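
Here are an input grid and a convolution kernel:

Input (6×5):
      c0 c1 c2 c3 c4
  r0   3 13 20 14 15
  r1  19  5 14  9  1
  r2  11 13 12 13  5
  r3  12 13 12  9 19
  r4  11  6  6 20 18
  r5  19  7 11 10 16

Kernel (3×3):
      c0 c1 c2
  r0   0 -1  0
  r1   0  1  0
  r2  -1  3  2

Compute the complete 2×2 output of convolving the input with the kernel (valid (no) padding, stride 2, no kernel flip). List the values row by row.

Output[0,0]: The receptive field on the input at this output position is [3 13 20 / 19 5 14 / 11 13 12]. Elementwise product with the kernel and sum: 13·-1 + 5·1 + 11·-1 + 13·3 + 12·2.
Output[0,1]: The receptive field on the input at this output position is [20 14 15 / 14 9 1 / 12 13 5]. Elementwise product with the kernel and sum: 14·-1 + 9·1 + 12·-1 + 13·3 + 5·2.

44 32
19 86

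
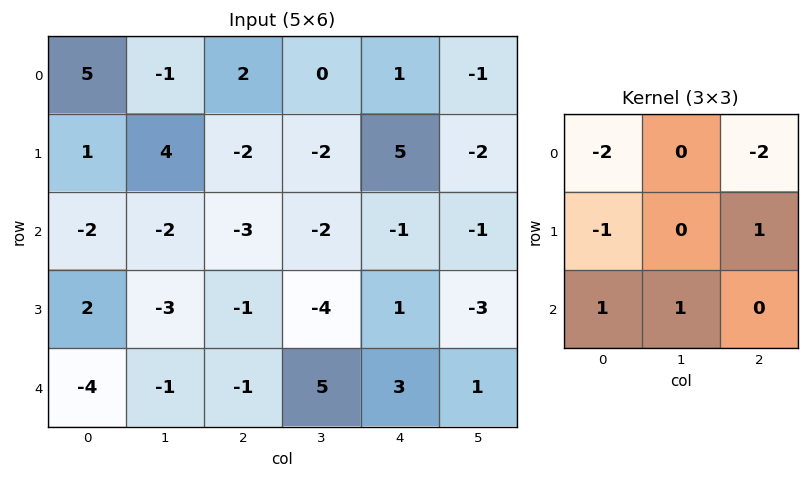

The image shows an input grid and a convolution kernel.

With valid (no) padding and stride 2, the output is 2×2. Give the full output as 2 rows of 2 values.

-21 -4
2 14

Output[0,0]: The receptive field on the input at this output position is [5 -1 2 / 1 4 -2 / -2 -2 -3]. Elementwise product with the kernel and sum: 5·-2 + 2·-2 + 1·-1 + -2·1 + -2·1 + -2·1.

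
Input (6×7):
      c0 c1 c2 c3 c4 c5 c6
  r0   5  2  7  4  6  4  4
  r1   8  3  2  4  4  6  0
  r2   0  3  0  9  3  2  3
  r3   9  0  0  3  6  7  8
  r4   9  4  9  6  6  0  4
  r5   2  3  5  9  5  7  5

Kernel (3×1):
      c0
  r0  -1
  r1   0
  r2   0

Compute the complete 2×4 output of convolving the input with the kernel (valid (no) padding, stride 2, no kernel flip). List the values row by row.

Output[0,0]: The receptive field on the input at this output position is [5 / 8 / 0]. Elementwise product with the kernel and sum: 5·-1.

-5 -7 -6 -4
0 0 -3 -3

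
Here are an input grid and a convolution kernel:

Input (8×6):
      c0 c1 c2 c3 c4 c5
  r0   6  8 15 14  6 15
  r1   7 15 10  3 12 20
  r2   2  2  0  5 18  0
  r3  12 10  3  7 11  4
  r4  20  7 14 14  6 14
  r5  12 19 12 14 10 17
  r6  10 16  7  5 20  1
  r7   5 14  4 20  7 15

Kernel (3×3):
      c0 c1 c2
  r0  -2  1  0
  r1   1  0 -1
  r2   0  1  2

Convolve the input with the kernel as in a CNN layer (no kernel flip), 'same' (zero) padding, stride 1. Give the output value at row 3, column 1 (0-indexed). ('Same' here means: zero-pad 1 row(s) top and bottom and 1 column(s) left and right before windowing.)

42

The receptive field on the zero-padded input at this output position is [2 2 0 / 12 10 3 / 20 7 14]. Elementwise product with the kernel and sum: 2·-2 + 2·1 + 12·1 + 3·-1 + 7·1 + 14·2.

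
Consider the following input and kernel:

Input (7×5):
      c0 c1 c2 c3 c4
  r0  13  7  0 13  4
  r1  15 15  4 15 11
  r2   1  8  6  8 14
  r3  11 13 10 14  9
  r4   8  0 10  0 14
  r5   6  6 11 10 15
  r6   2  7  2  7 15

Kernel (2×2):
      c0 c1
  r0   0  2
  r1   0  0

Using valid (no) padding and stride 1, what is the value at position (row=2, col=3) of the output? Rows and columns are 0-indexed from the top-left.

28

The receptive field on the input at this output position is [8 14 / 14 9]. Elementwise product with the kernel and sum: 14·2.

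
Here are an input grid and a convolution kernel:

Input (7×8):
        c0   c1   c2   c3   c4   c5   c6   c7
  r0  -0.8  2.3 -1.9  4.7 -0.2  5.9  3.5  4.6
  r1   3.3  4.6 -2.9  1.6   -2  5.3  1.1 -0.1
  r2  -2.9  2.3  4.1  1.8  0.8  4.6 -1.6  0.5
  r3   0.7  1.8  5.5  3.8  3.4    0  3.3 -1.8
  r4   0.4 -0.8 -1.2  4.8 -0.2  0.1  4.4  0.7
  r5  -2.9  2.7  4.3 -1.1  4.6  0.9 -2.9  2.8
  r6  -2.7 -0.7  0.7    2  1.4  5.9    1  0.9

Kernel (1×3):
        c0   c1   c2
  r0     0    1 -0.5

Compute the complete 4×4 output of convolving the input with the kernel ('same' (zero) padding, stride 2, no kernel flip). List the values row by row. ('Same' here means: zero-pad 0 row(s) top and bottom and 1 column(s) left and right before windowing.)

Output[0,0]: The receptive field on the zero-padded input at this output position is [0 -0.8 2.3]. Elementwise product with the kernel and sum: -0.8·1 + 2.3·-0.5.
Output[0,1]: The receptive field on the zero-padded input at this output position is [2.3 -1.9 4.7]. Elementwise product with the kernel and sum: -1.9·1 + 4.7·-0.5.

-1.95 -4.25 -3.15 1.2
-4.05 3.2 -1.5 -1.85
0.8 -3.6 -0.25 4.05
-2.35 -0.3 -1.55 0.55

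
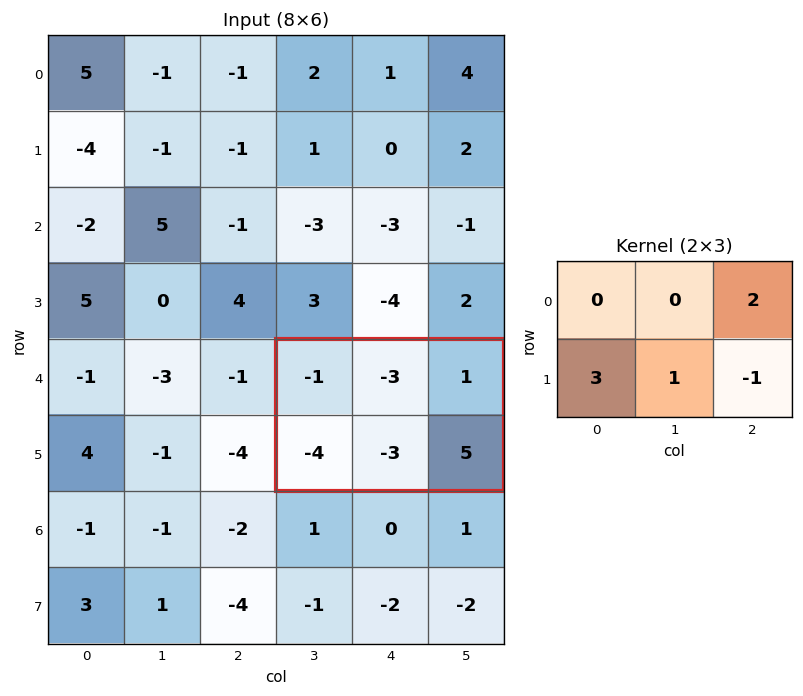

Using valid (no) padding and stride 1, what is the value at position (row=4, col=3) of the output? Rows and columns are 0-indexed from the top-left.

-18

The receptive field on the input at this output position is [-1 -3 1 / -4 -3 5]. Elementwise product with the kernel and sum: 1·2 + -4·3 + -3·1 + 5·-1.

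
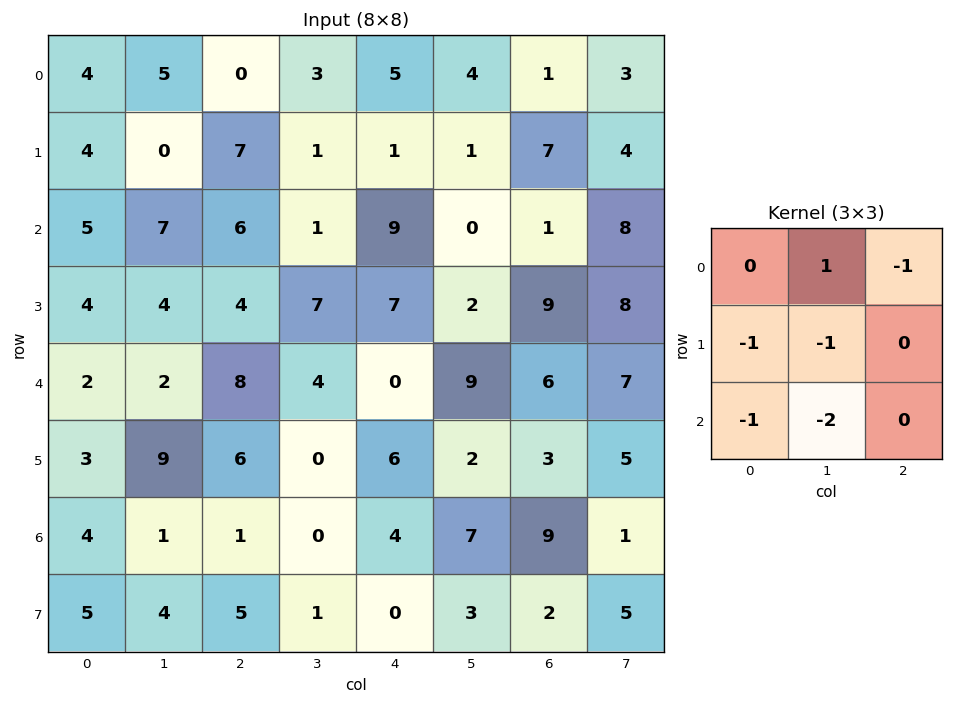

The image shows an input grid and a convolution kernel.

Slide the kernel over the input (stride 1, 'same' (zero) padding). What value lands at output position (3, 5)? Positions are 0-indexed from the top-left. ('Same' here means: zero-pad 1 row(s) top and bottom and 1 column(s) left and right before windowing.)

The receptive field on the zero-padded input at this output position is [9 0 1 / 7 2 9 / 0 9 6]. Elementwise product with the kernel and sum: 0·1 + 1·-1 + 7·-1 + 2·-1 + 0·-1 + 9·-2.

-28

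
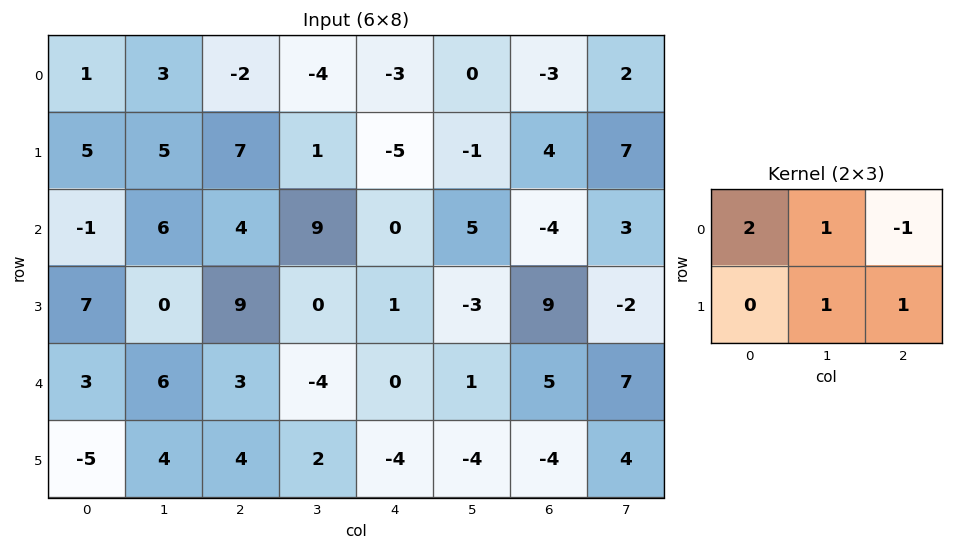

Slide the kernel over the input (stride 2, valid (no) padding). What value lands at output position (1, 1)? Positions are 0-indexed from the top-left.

The receptive field on the input at this output position is [4 9 0 / 9 0 1]. Elementwise product with the kernel and sum: 4·2 + 9·1 + 0·-1 + 0·1 + 1·1.

18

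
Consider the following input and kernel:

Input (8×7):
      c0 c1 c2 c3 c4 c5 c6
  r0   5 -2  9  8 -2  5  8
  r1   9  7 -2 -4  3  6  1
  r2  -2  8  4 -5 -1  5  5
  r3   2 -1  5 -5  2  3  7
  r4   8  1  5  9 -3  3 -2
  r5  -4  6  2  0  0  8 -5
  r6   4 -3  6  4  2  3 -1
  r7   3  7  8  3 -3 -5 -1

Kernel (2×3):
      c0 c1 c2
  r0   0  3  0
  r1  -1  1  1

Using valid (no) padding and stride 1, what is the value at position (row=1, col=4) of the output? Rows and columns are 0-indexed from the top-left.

The receptive field on the input at this output position is [3 6 1 / -1 5 5]. Elementwise product with the kernel and sum: 6·3 + -1·-1 + 5·1 + 5·1.

29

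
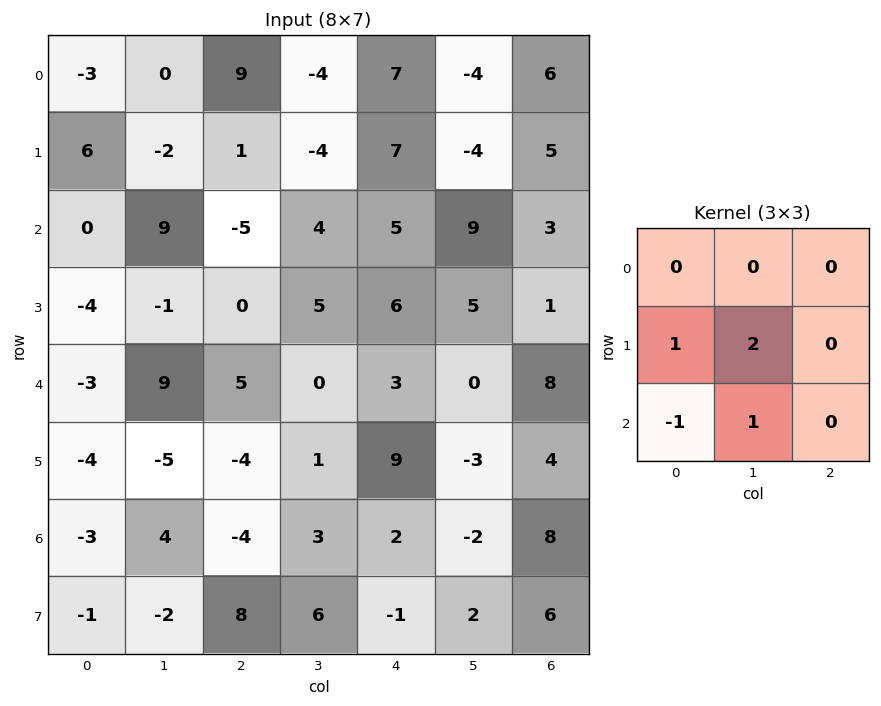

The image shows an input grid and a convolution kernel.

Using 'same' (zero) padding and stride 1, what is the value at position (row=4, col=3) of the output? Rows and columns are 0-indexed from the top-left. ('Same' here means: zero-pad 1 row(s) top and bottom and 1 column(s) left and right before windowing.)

10

The receptive field on the zero-padded input at this output position is [0 5 6 / 5 0 3 / -4 1 9]. Elementwise product with the kernel and sum: 5·1 + 0·2 + -4·-1 + 1·1.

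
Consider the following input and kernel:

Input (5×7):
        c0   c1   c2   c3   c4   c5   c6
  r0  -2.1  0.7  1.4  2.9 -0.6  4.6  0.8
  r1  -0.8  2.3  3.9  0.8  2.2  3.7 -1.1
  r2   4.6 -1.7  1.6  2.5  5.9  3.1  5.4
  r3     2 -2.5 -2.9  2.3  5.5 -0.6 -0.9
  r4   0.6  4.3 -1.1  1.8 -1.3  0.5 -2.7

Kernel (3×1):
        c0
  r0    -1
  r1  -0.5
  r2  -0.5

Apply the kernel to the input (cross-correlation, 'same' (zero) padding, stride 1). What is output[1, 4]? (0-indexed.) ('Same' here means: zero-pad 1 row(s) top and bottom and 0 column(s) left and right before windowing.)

-3.45

The receptive field on the zero-padded input at this output position is [-0.6 / 2.2 / 5.9]. Elementwise product with the kernel and sum: -0.6·-1 + 2.2·-0.5 + 5.9·-0.5.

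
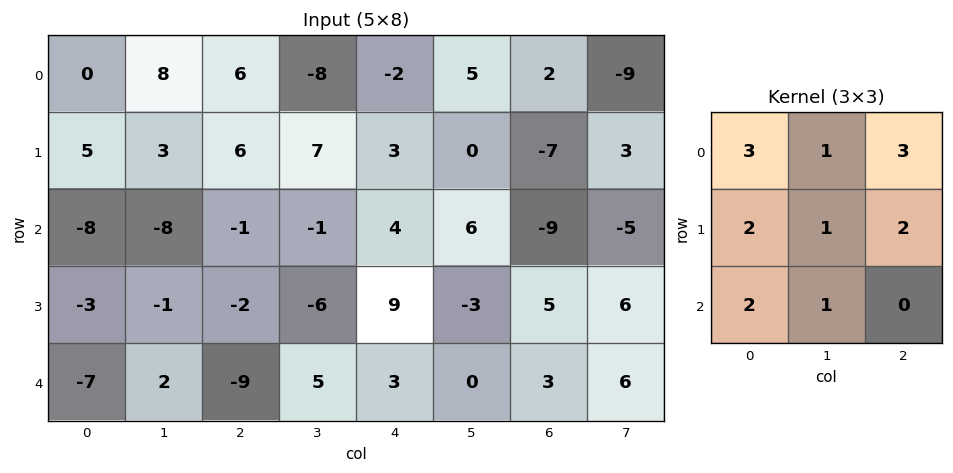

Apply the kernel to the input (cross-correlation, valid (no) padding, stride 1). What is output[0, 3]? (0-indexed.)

The receptive field on the input at this output position is [-8 -2 5 / 7 3 0 / -1 4 6]. Elementwise product with the kernel and sum: -8·3 + -2·1 + 5·3 + 7·2 + 3·1 + 0·2 + -1·2 + 4·1.

8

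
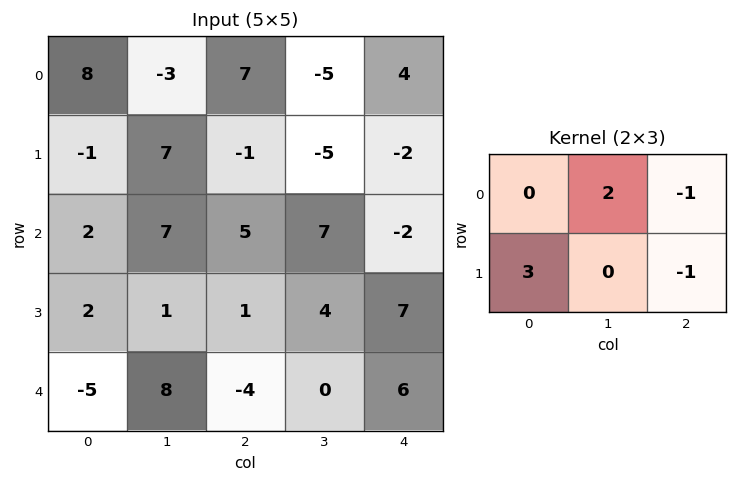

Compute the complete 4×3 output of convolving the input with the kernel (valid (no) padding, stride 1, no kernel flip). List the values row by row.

Output[0,0]: The receptive field on the input at this output position is [8 -3 7 / -1 7 -1]. Elementwise product with the kernel and sum: -3·2 + 7·-1 + -1·3 + -1·-1.

-15 45 -15
16 17 9
14 2 12
-10 22 -17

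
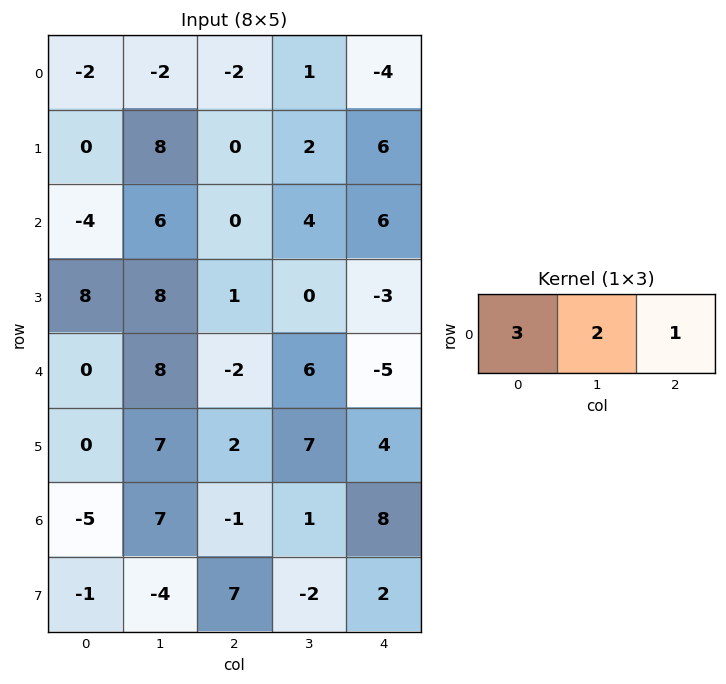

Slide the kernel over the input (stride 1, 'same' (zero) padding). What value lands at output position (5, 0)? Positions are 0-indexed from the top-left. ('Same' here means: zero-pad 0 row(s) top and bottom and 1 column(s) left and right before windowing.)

7

The receptive field on the zero-padded input at this output position is [0 0 7]. Elementwise product with the kernel and sum: 0·3 + 0·2 + 7·1.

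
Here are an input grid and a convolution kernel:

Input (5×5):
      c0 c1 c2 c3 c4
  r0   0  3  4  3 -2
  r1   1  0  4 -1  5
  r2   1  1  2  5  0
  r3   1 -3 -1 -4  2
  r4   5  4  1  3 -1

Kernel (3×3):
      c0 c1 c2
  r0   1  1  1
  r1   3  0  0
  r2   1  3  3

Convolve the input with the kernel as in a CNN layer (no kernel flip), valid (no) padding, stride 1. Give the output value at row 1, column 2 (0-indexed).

7

The receptive field on the input at this output position is [4 -1 5 / 2 5 0 / -1 -4 2]. Elementwise product with the kernel and sum: 4·1 + -1·1 + 5·1 + 2·3 + -1·1 + -4·3 + 2·3.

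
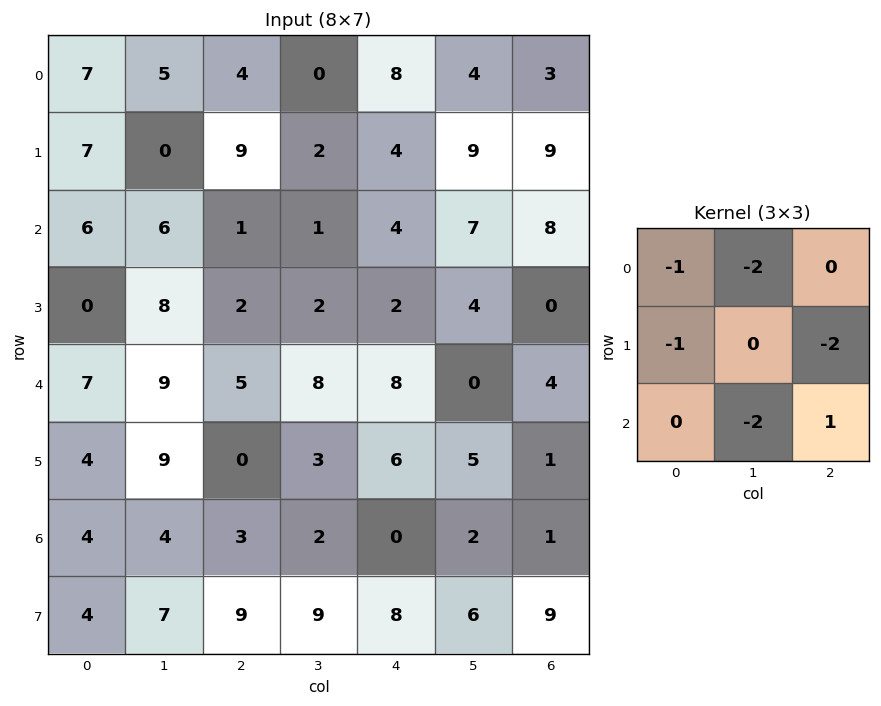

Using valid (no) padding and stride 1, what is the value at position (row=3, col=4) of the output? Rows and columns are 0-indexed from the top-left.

The receptive field on the input at this output position is [2 4 0 / 8 0 4 / 6 5 1]. Elementwise product with the kernel and sum: 2·-1 + 4·-2 + 8·-1 + 4·-2 + 5·-2 + 1·1.

-35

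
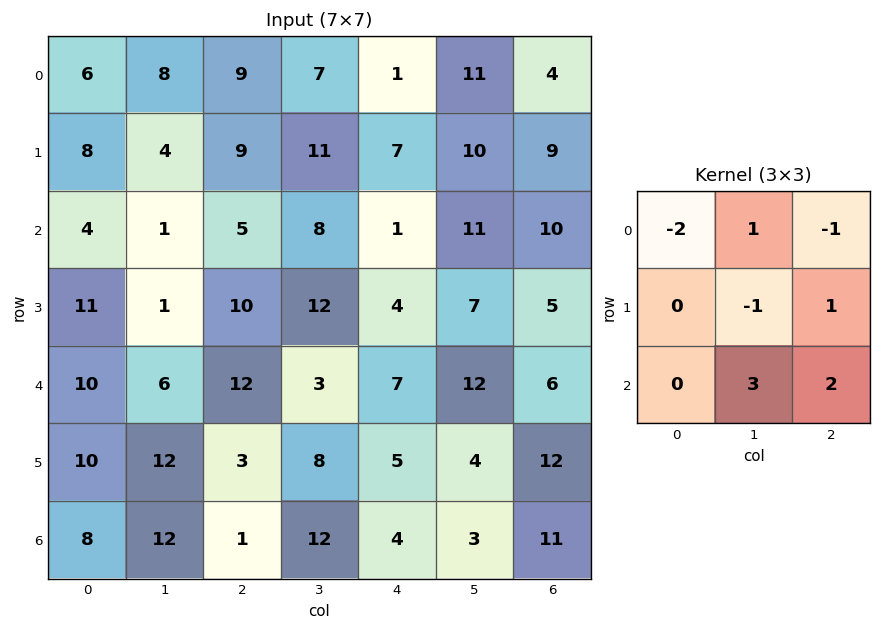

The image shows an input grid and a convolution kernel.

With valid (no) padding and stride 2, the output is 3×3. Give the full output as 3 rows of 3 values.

5 10 57
39 12 45
3 13 31

Output[0,0]: The receptive field on the input at this output position is [6 8 9 / 8 4 9 / 4 1 5]. Elementwise product with the kernel and sum: 6·-2 + 8·1 + 9·-1 + 4·-1 + 9·1 + 1·3 + 5·2.
Output[0,1]: The receptive field on the input at this output position is [9 7 1 / 9 11 7 / 5 8 1]. Elementwise product with the kernel and sum: 9·-2 + 7·1 + 1·-1 + 11·-1 + 7·1 + 8·3 + 1·2.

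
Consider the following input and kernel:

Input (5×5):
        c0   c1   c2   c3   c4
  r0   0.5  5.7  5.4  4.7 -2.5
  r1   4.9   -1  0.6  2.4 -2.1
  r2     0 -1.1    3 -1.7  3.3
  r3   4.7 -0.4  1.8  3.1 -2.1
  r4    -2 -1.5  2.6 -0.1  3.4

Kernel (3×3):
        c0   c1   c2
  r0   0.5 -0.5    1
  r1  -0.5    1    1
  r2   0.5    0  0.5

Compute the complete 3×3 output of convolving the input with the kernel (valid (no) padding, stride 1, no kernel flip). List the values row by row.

Output[0,0]: The receptive field on the input at this output position is [0.5 5.7 5.4 / 4.9 -1 0.6 / 0 -1.1 3]. Elementwise product with the kernel and sum: 0.5·0.5 + 5.7·-0.5 + 5.4·1 + 4.9·-0.5 + -1·1 + 0.6·1 + 0·0.5 + 3·0.5.

1.45 6.95 1
8.7 4.8 -3.05
2.9 0.55 8.75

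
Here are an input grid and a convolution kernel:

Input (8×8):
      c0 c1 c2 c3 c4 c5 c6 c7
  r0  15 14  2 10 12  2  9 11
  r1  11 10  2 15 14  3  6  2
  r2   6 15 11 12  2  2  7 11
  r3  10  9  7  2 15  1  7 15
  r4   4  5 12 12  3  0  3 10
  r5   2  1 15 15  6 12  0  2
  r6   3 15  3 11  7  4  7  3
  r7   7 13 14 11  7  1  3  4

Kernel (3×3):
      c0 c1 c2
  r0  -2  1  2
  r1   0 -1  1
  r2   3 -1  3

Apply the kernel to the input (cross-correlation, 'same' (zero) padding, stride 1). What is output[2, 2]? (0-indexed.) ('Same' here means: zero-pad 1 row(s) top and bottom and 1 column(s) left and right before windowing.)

39

The receptive field on the zero-padded input at this output position is [10 2 15 / 15 11 12 / 9 7 2]. Elementwise product with the kernel and sum: 10·-2 + 2·1 + 15·2 + 11·-1 + 12·1 + 9·3 + 7·-1 + 2·3.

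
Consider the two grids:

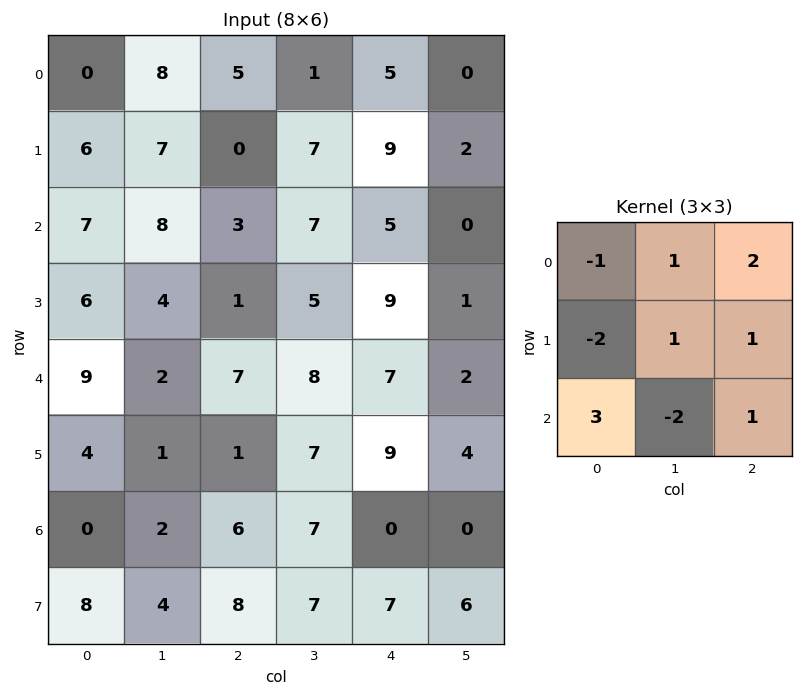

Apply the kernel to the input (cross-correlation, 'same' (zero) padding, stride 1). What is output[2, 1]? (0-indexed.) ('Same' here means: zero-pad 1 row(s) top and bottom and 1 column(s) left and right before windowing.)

The receptive field on the zero-padded input at this output position is [6 7 0 / 7 8 3 / 6 4 1]. Elementwise product with the kernel and sum: 6·-1 + 7·1 + 0·2 + 7·-2 + 8·1 + 3·1 + 6·3 + 4·-2 + 1·1.

9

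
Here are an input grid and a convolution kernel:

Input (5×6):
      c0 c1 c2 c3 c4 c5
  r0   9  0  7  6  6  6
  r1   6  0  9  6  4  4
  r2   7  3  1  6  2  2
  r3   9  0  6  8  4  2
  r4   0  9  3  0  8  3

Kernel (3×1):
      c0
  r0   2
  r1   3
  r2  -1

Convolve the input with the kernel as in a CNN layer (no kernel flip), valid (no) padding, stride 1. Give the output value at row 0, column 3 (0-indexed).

The receptive field on the input at this output position is [6 / 6 / 6]. Elementwise product with the kernel and sum: 6·2 + 6·3 + 6·-1.

24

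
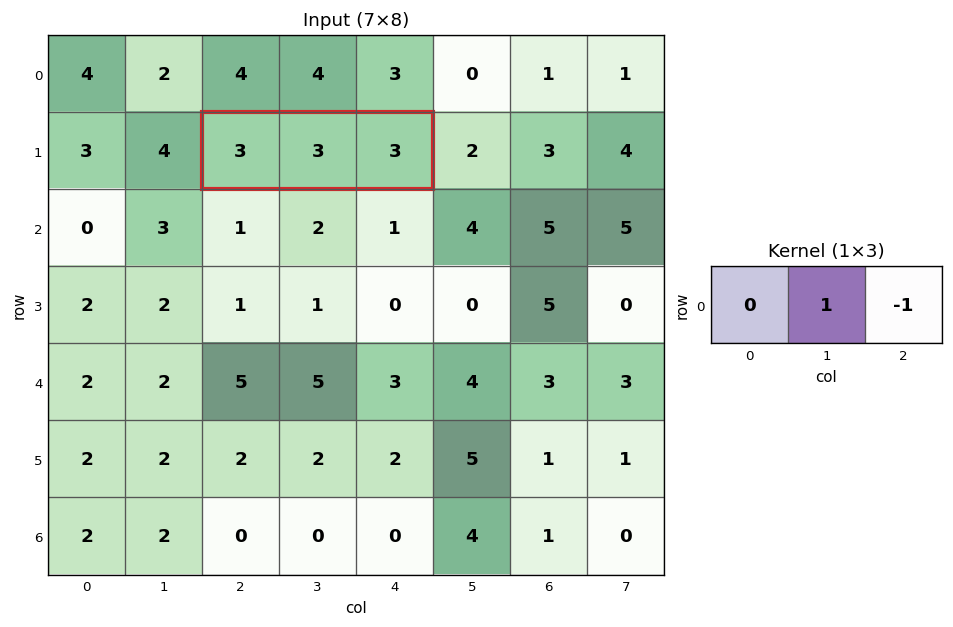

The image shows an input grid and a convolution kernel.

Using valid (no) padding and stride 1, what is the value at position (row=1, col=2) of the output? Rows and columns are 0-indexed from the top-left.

The receptive field on the input at this output position is [3 3 3]. Elementwise product with the kernel and sum: 3·1 + 3·-1.

0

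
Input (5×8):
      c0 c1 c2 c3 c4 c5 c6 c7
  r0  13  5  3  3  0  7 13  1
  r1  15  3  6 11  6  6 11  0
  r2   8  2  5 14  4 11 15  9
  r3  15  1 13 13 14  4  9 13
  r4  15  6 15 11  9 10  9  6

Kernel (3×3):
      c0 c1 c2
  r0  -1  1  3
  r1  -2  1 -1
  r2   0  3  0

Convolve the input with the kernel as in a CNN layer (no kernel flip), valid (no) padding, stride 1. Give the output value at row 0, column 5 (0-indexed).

The receptive field on the input at this output position is [7 13 1 / 6 11 0 / 11 15 9]. Elementwise product with the kernel and sum: 7·-1 + 13·1 + 1·3 + 6·-2 + 11·1 + 0·-1 + 15·3.

53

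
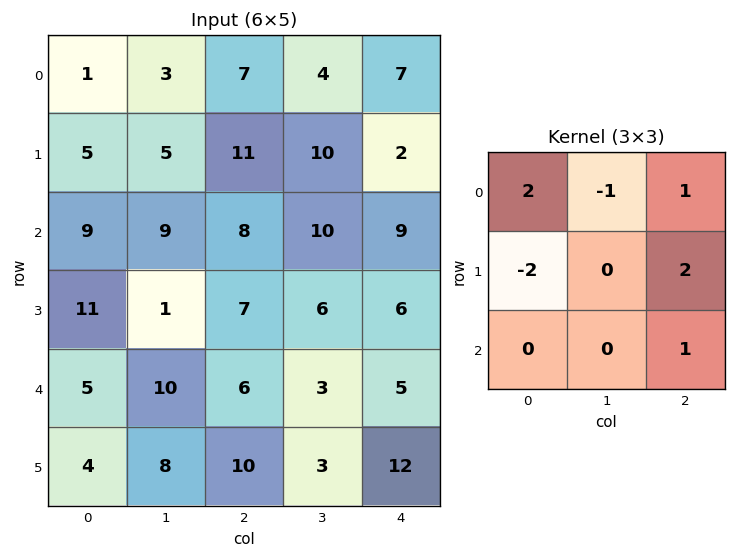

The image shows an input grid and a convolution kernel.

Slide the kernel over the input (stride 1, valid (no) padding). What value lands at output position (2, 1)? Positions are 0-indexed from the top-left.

The receptive field on the input at this output position is [9 8 10 / 1 7 6 / 10 6 3]. Elementwise product with the kernel and sum: 9·2 + 8·-1 + 10·1 + 1·-2 + 6·2 + 3·1.

33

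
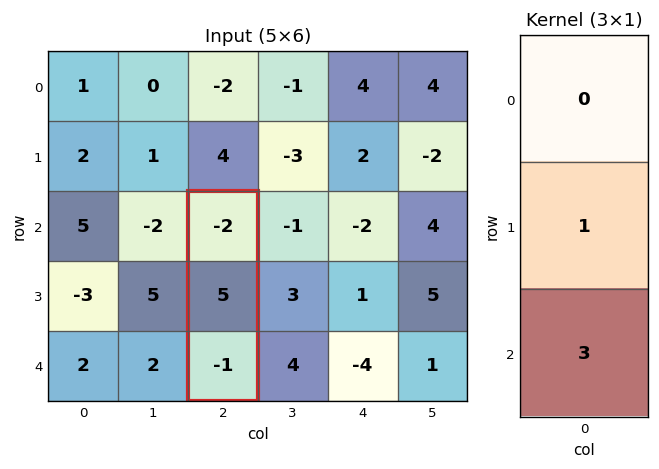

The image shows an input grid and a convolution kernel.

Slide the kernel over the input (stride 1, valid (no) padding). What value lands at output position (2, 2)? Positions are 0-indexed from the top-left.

The receptive field on the input at this output position is [-2 / 5 / -1]. Elementwise product with the kernel and sum: 5·1 + -1·3.

2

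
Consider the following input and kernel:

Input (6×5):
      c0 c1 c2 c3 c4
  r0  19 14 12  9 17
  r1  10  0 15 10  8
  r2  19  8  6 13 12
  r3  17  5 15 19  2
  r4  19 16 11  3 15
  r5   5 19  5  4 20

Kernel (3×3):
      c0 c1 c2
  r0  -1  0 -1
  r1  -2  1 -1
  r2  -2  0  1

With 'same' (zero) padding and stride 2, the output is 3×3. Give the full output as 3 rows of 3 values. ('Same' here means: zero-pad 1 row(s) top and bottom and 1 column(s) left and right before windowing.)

5 -15 -21
16 -24 -62
17 -82 -18

Output[0,0]: The receptive field on the zero-padded input at this output position is [0 0 0 / 0 19 14 / 0 10 0]. Elementwise product with the kernel and sum: 0·-1 + 0·-1 + 0·-2 + 19·1 + 14·-1 + 0·-2 + 0·1.
Output[0,1]: The receptive field on the zero-padded input at this output position is [0 0 0 / 14 12 9 / 0 15 10]. Elementwise product with the kernel and sum: 0·-1 + 0·-1 + 14·-2 + 12·1 + 9·-1 + 0·-2 + 10·1.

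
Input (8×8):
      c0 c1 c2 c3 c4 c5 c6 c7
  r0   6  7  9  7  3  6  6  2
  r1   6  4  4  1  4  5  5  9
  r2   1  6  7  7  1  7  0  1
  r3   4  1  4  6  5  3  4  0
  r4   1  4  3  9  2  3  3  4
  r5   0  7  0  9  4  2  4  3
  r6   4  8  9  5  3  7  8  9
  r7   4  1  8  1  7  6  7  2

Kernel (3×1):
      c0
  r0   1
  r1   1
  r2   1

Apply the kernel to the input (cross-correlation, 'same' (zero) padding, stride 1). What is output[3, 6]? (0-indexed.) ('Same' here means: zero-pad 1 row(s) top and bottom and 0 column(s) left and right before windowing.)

The receptive field on the zero-padded input at this output position is [0 / 4 / 3]. Elementwise product with the kernel and sum: 0·1 + 4·1 + 3·1.

7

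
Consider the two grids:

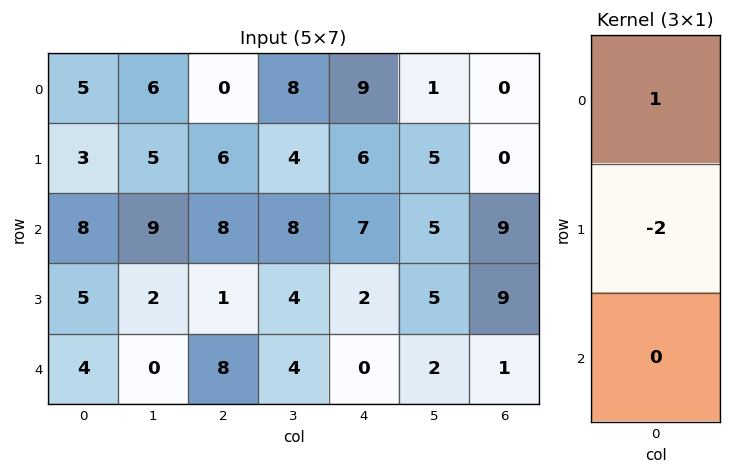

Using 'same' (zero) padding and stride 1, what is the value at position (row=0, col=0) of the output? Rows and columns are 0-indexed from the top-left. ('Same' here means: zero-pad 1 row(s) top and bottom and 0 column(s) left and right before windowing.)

-10

The receptive field on the zero-padded input at this output position is [0 / 5 / 3]. Elementwise product with the kernel and sum: 0·1 + 5·-2.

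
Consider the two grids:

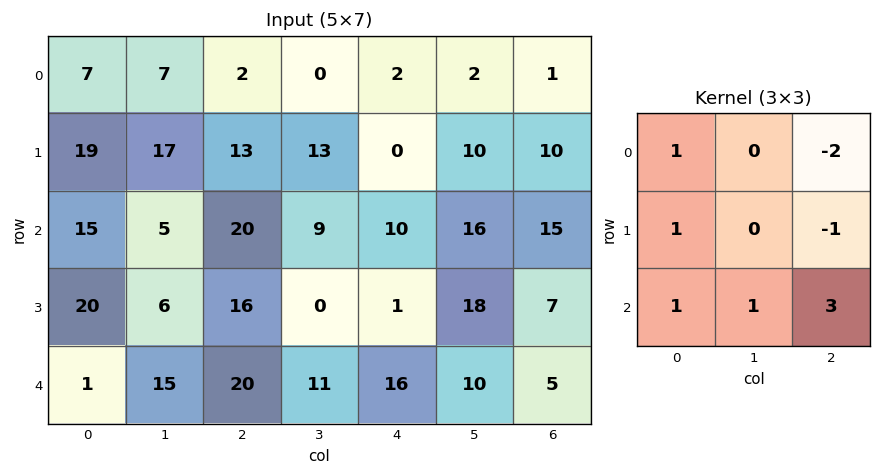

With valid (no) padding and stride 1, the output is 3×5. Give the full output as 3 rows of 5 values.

Output[0,0]: The receptive field on the input at this output position is [7 7 2 / 19 17 13 / 15 5 20]. Elementwise product with the kernel and sum: 7·1 + 2·-2 + 19·1 + 13·-1 + 15·1 + 5·1 + 20·3.
Output[0,1]: The receptive field on the input at this output position is [7 2 0 / 17 13 13 / 5 20 9]. Elementwise product with the kernel and sum: 7·1 + 0·-2 + 17·1 + 13·-1 + 5·1 + 20·1 + 9·3.

89 63 70 66 61
62 9 42 41 15
55 61 94 16 15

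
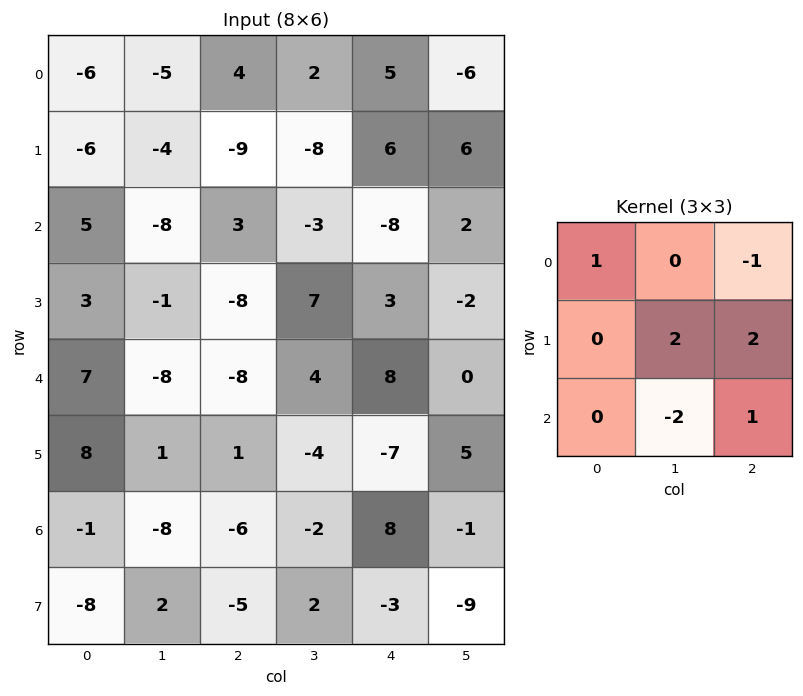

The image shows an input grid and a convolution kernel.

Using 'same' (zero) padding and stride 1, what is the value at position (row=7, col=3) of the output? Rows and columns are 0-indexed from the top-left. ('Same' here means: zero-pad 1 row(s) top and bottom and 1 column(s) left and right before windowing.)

-16

The receptive field on the zero-padded input at this output position is [-6 -2 8 / -5 2 -3 / 0 0 0]. Elementwise product with the kernel and sum: -6·1 + 8·-1 + 2·2 + -3·2 + 0·-2 + 0·1.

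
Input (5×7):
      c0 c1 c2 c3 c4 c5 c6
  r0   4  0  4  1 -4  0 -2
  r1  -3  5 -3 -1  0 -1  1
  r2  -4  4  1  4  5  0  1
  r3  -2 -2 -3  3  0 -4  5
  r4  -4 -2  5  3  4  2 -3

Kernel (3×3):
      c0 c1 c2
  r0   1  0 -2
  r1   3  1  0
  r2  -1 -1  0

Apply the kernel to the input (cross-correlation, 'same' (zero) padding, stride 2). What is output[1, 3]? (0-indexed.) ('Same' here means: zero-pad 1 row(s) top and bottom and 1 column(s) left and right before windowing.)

The receptive field on the zero-padded input at this output position is [-1 1 0 / 0 1 0 / -4 5 0]. Elementwise product with the kernel and sum: -1·1 + 0·-2 + 0·3 + 1·1 + -4·-1 + 5·-1.

-1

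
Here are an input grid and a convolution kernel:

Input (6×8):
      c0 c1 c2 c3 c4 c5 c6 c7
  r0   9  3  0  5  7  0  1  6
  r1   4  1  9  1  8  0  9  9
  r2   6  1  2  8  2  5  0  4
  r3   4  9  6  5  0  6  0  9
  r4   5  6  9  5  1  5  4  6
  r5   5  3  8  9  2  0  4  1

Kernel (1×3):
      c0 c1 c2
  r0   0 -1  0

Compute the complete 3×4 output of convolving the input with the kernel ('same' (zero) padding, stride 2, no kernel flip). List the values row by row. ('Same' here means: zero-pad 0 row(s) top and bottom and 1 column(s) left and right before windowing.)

-9 0 -7 -1
-6 -2 -2 0
-5 -9 -1 -4

Output[0,0]: The receptive field on the zero-padded input at this output position is [0 9 3]. Elementwise product with the kernel and sum: 9·-1.
Output[0,1]: The receptive field on the zero-padded input at this output position is [3 0 5]. Elementwise product with the kernel and sum: 0·-1.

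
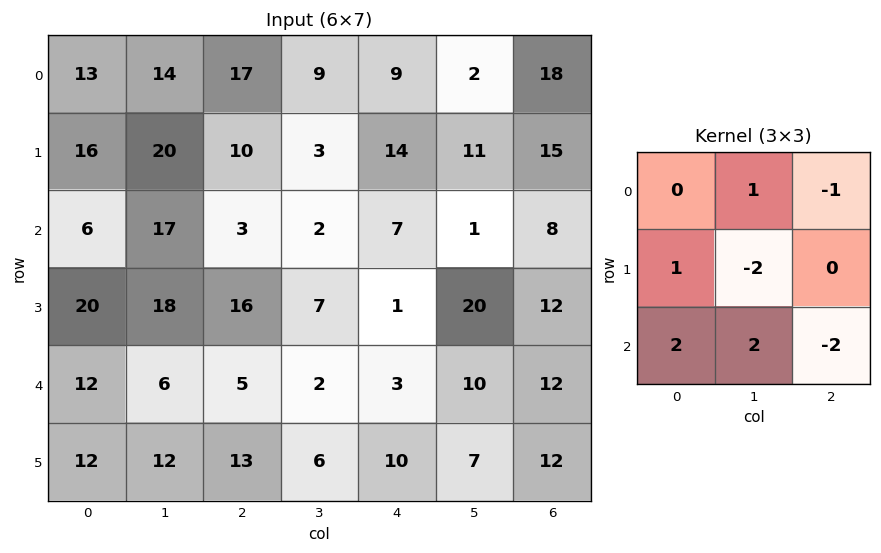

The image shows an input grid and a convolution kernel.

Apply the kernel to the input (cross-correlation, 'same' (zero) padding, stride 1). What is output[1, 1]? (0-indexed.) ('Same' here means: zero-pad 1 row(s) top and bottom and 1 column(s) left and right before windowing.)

The receptive field on the zero-padded input at this output position is [13 14 17 / 16 20 10 / 6 17 3]. Elementwise product with the kernel and sum: 14·1 + 17·-1 + 16·1 + 20·-2 + 6·2 + 17·2 + 3·-2.

13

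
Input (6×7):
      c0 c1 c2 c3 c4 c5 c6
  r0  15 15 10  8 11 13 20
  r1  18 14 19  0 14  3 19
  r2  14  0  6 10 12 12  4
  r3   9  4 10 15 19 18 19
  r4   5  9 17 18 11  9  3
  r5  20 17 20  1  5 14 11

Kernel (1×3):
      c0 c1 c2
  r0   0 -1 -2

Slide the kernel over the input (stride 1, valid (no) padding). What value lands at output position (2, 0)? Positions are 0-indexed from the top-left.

The receptive field on the input at this output position is [14 0 6]. Elementwise product with the kernel and sum: 0·-1 + 6·-2.

-12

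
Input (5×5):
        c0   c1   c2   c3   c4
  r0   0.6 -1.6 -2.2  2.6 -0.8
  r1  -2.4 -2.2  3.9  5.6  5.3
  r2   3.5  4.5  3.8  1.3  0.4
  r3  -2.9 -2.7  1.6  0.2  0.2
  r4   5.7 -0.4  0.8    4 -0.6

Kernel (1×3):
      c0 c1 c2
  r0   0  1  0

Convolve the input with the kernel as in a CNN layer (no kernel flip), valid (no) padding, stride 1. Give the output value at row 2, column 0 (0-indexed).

4.5

The receptive field on the input at this output position is [3.5 4.5 3.8]. Elementwise product with the kernel and sum: 4.5·1.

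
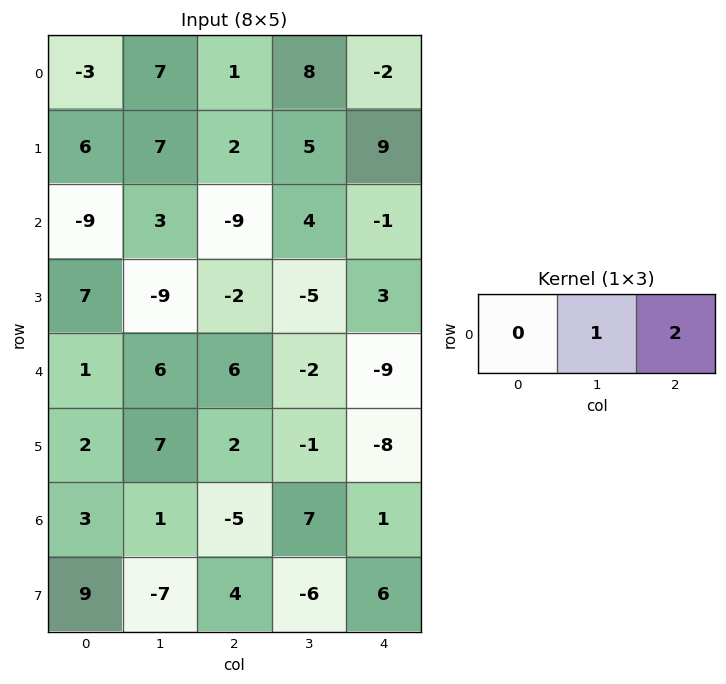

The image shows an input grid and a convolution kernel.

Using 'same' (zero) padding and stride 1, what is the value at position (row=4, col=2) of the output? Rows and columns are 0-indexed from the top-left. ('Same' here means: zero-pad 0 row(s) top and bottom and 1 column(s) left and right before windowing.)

The receptive field on the zero-padded input at this output position is [6 6 -2]. Elementwise product with the kernel and sum: 6·1 + -2·2.

2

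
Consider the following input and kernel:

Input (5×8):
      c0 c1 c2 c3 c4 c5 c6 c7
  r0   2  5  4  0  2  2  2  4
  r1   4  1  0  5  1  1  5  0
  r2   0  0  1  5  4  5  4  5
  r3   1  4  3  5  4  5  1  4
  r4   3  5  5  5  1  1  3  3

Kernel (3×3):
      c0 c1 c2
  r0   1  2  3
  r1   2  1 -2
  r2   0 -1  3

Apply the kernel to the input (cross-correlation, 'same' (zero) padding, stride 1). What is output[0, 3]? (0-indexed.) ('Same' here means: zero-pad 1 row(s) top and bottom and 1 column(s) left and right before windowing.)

The receptive field on the zero-padded input at this output position is [0 0 0 / 4 0 2 / 0 5 1]. Elementwise product with the kernel and sum: 0·1 + 0·2 + 0·3 + 4·2 + 0·1 + 2·-2 + 5·-1 + 1·3.

2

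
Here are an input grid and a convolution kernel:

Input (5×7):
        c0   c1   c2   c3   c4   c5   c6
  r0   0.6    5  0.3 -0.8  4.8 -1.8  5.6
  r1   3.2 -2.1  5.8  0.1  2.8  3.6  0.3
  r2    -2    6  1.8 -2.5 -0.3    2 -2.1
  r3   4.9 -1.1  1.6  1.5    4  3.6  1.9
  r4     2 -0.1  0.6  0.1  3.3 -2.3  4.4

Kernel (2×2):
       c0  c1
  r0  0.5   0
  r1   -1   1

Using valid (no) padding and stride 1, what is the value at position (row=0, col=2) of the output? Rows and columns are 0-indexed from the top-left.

-5.55

The receptive field on the input at this output position is [0.3 -0.8 / 5.8 0.1]. Elementwise product with the kernel and sum: 0.3·0.5 + 5.8·-1 + 0.1·1.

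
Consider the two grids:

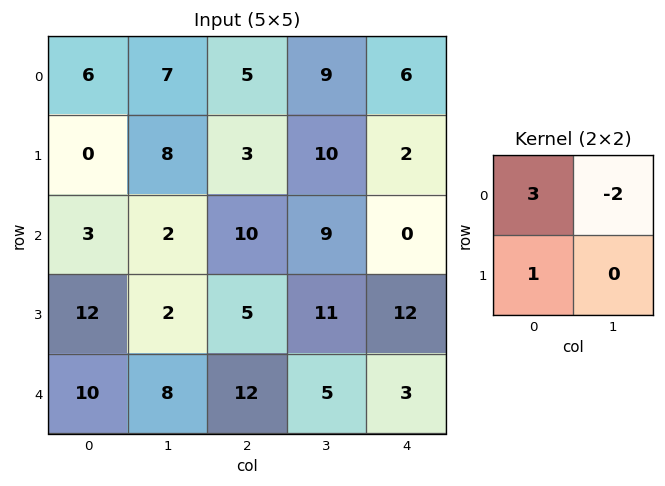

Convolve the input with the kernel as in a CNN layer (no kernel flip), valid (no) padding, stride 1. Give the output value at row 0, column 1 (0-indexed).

The receptive field on the input at this output position is [7 5 / 8 3]. Elementwise product with the kernel and sum: 7·3 + 5·-2 + 8·1.

19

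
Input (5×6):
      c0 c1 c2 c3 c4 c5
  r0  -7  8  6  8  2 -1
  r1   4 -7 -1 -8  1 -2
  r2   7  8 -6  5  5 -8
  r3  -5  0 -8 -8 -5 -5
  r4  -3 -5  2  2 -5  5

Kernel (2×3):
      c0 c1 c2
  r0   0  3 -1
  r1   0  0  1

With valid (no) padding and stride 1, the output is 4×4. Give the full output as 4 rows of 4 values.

17 2 23 5
-26 10 -20 -3
22 -31 5 18
10 -14 -24 -5

Output[0,0]: The receptive field on the input at this output position is [-7 8 6 / 4 -7 -1]. Elementwise product with the kernel and sum: 8·3 + 6·-1 + -1·1.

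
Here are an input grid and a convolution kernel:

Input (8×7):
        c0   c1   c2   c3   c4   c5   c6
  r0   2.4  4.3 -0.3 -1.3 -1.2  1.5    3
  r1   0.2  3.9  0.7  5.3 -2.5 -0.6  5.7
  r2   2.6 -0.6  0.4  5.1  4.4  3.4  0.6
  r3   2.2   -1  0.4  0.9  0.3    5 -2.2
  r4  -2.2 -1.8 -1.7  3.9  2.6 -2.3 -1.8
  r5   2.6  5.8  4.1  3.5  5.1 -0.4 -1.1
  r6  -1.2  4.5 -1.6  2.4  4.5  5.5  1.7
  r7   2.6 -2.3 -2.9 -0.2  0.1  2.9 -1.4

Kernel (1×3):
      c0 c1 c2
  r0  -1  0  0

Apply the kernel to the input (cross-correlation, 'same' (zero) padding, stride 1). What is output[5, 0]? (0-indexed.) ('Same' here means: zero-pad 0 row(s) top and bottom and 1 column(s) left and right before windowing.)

The receptive field on the zero-padded input at this output position is [0 2.6 5.8]. Elementwise product with the kernel and sum: 0·-1.

0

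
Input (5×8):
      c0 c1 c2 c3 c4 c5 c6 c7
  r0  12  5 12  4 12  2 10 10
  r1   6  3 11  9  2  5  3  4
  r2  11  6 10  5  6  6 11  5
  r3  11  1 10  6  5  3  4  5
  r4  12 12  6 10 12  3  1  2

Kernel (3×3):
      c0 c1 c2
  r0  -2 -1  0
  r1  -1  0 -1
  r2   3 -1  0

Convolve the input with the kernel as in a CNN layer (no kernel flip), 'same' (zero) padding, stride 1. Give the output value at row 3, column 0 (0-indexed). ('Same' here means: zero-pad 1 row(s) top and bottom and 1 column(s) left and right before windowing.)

The receptive field on the zero-padded input at this output position is [0 11 6 / 0 11 1 / 0 12 12]. Elementwise product with the kernel and sum: 0·-2 + 11·-1 + 0·-1 + 1·-1 + 0·3 + 12·-1.

-24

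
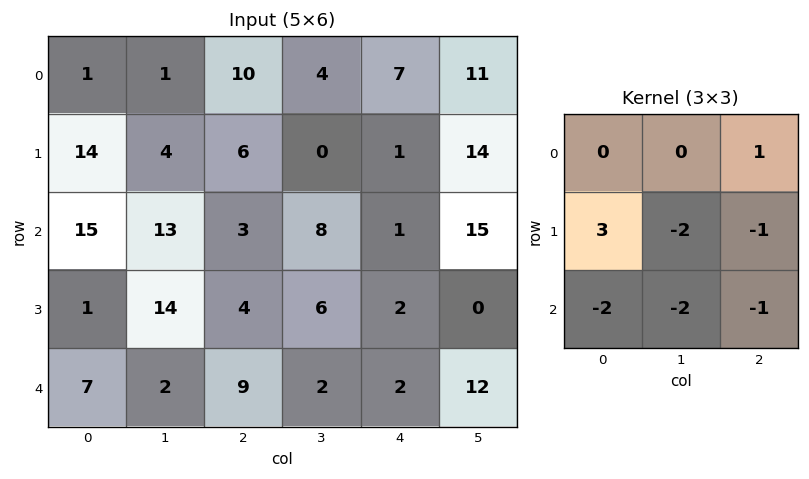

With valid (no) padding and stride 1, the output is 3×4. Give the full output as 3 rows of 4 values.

-21 -36 1 -38
-12 -17 -29 5
-53 12 -25 9

Output[0,0]: The receptive field on the input at this output position is [1 1 10 / 14 4 6 / 15 13 3]. Elementwise product with the kernel and sum: 10·1 + 14·3 + 4·-2 + 6·-1 + 15·-2 + 13·-2 + 3·-1.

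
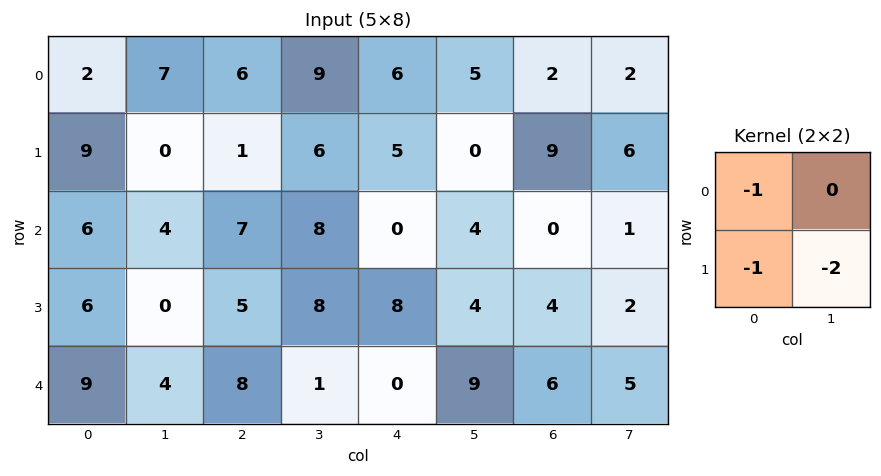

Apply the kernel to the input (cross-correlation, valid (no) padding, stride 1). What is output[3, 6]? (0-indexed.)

The receptive field on the input at this output position is [4 2 / 6 5]. Elementwise product with the kernel and sum: 4·-1 + 6·-1 + 5·-2.

-20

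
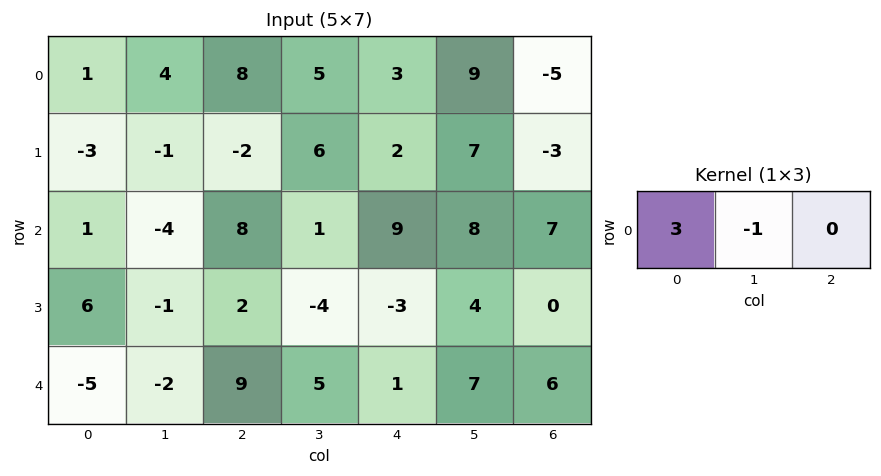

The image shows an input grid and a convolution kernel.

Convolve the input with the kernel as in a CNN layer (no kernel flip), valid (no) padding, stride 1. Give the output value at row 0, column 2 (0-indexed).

The receptive field on the input at this output position is [8 5 3]. Elementwise product with the kernel and sum: 8·3 + 5·-1.

19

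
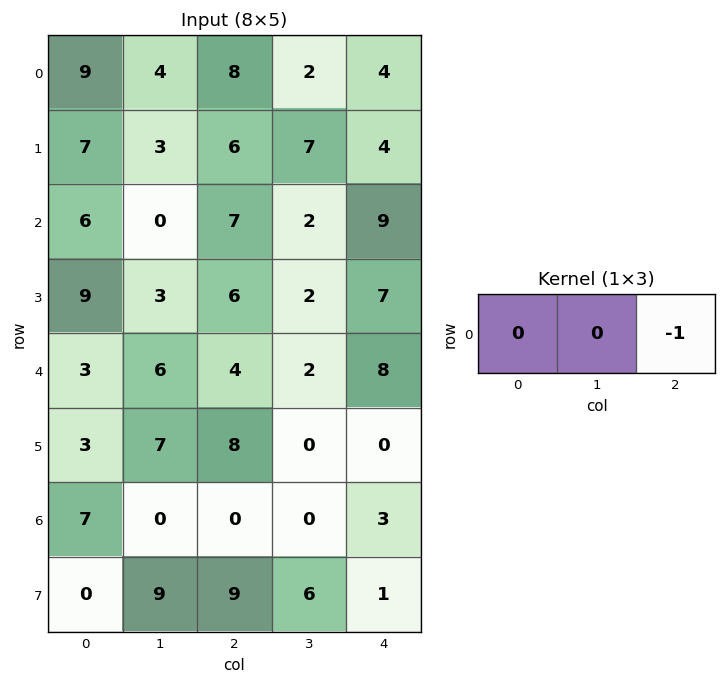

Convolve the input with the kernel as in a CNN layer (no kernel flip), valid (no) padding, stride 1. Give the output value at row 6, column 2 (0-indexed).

The receptive field on the input at this output position is [0 0 3]. Elementwise product with the kernel and sum: 3·-1.

-3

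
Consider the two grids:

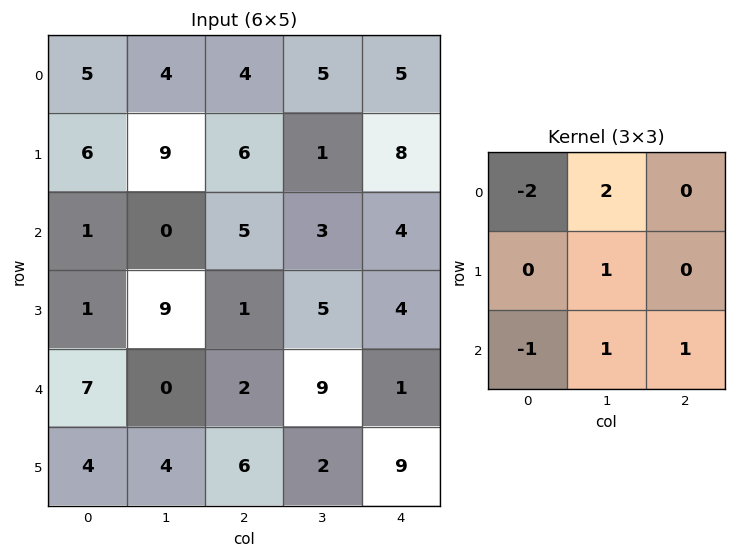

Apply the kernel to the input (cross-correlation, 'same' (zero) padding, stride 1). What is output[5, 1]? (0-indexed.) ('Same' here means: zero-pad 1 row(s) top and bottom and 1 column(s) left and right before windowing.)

-10

The receptive field on the zero-padded input at this output position is [7 0 2 / 4 4 6 / 0 0 0]. Elementwise product with the kernel and sum: 7·-2 + 0·2 + 4·1 + 0·-1 + 0·1 + 0·1.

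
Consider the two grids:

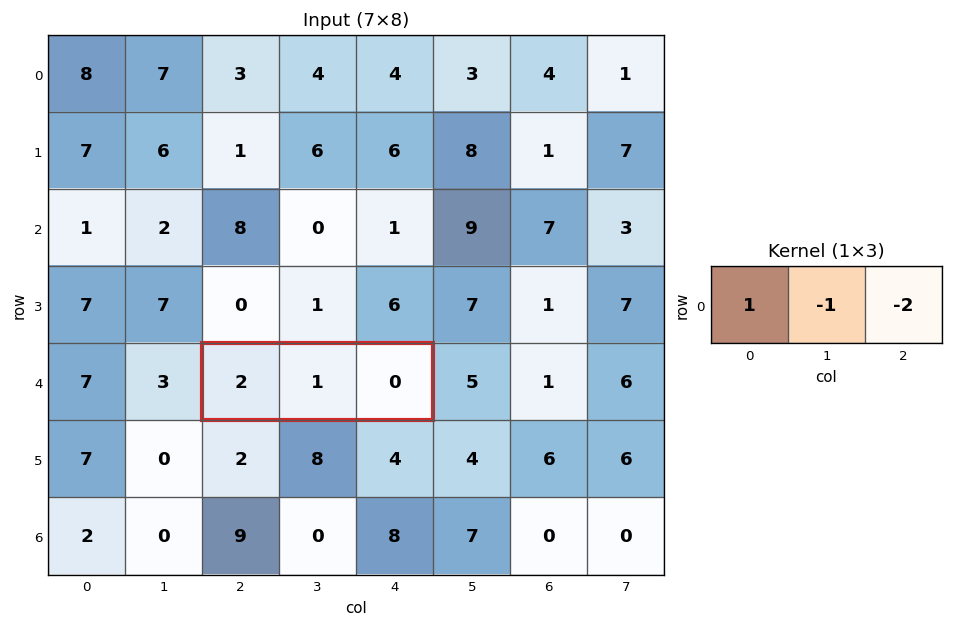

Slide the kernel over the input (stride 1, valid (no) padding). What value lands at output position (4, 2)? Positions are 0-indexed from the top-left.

1

The receptive field on the input at this output position is [2 1 0]. Elementwise product with the kernel and sum: 2·1 + 1·-1 + 0·-2.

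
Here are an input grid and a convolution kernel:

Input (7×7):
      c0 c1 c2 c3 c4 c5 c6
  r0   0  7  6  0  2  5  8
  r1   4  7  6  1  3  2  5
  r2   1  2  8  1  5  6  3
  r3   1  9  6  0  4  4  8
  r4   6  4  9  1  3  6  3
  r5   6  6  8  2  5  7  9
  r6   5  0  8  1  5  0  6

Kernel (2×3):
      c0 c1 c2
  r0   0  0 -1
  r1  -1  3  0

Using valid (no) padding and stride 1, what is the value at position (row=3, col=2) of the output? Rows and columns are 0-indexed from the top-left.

-10

The receptive field on the input at this output position is [6 0 4 / 9 1 3]. Elementwise product with the kernel and sum: 4·-1 + 9·-1 + 1·3.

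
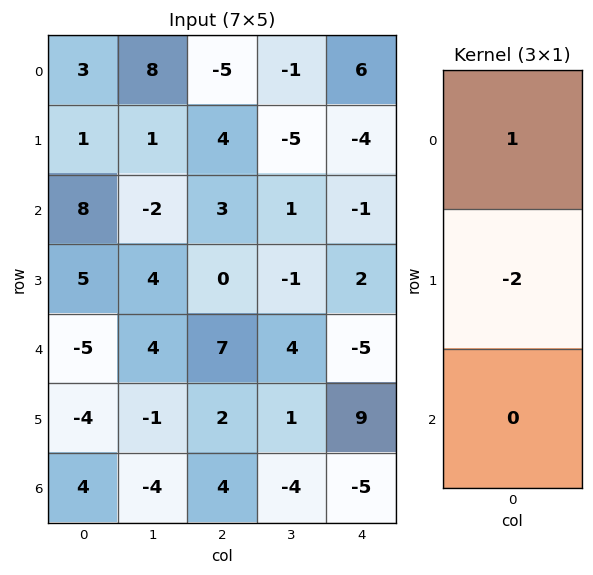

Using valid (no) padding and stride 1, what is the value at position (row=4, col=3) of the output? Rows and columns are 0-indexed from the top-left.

The receptive field on the input at this output position is [4 / 1 / -4]. Elementwise product with the kernel and sum: 4·1 + 1·-2.

2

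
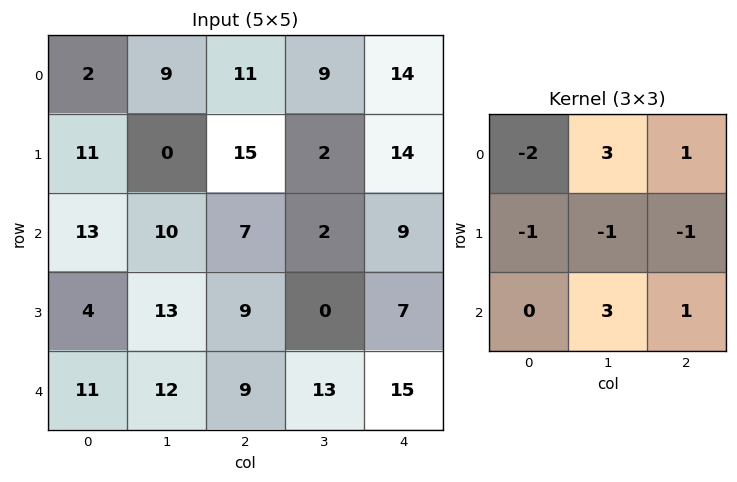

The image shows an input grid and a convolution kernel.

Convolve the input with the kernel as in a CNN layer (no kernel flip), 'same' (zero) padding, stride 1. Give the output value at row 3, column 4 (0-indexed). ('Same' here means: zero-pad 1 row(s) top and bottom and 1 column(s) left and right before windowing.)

61

The receptive field on the zero-padded input at this output position is [2 9 0 / 0 7 0 / 13 15 0]. Elementwise product with the kernel and sum: 2·-2 + 9·3 + 0·1 + 0·-1 + 7·-1 + 0·-1 + 15·3 + 0·1.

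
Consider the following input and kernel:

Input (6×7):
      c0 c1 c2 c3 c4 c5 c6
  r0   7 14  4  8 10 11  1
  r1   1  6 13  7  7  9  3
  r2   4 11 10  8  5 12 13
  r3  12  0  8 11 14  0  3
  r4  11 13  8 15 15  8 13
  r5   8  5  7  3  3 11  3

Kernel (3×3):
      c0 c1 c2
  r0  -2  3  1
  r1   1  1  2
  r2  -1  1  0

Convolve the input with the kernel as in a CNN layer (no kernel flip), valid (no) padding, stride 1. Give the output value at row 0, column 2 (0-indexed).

58

The receptive field on the input at this output position is [4 8 10 / 13 7 7 / 10 8 5]. Elementwise product with the kernel and sum: 4·-2 + 8·3 + 10·1 + 13·1 + 7·1 + 7·2 + 10·-1 + 8·1.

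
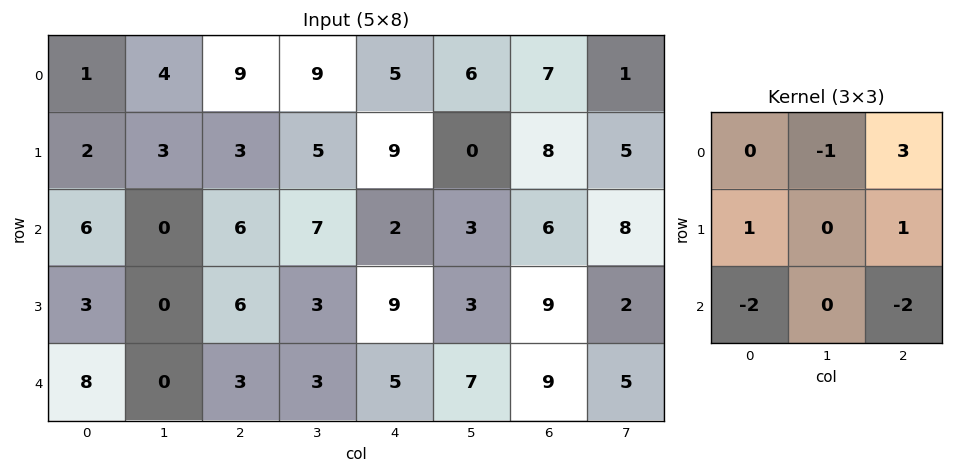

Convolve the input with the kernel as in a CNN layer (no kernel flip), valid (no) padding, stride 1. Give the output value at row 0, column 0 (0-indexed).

The receptive field on the input at this output position is [1 4 9 / 2 3 3 / 6 0 6]. Elementwise product with the kernel and sum: 4·-1 + 9·3 + 2·1 + 3·1 + 6·-2 + 6·-2.

4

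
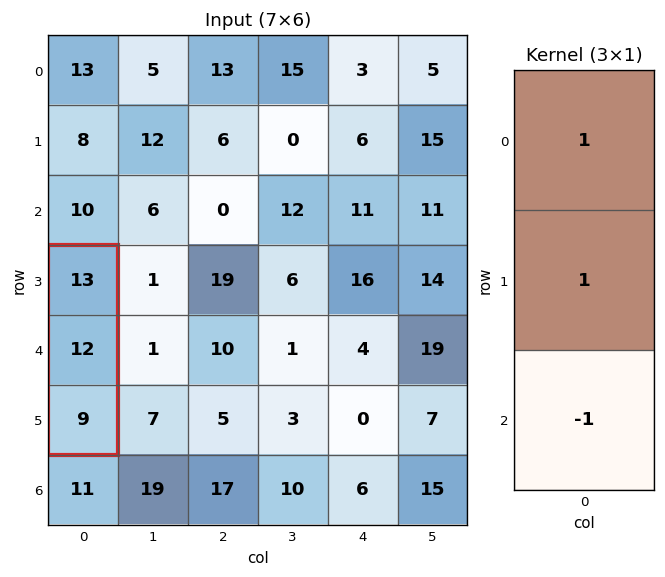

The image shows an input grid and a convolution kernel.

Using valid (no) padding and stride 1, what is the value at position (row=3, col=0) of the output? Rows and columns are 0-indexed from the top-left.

16

The receptive field on the input at this output position is [13 / 12 / 9]. Elementwise product with the kernel and sum: 13·1 + 12·1 + 9·-1.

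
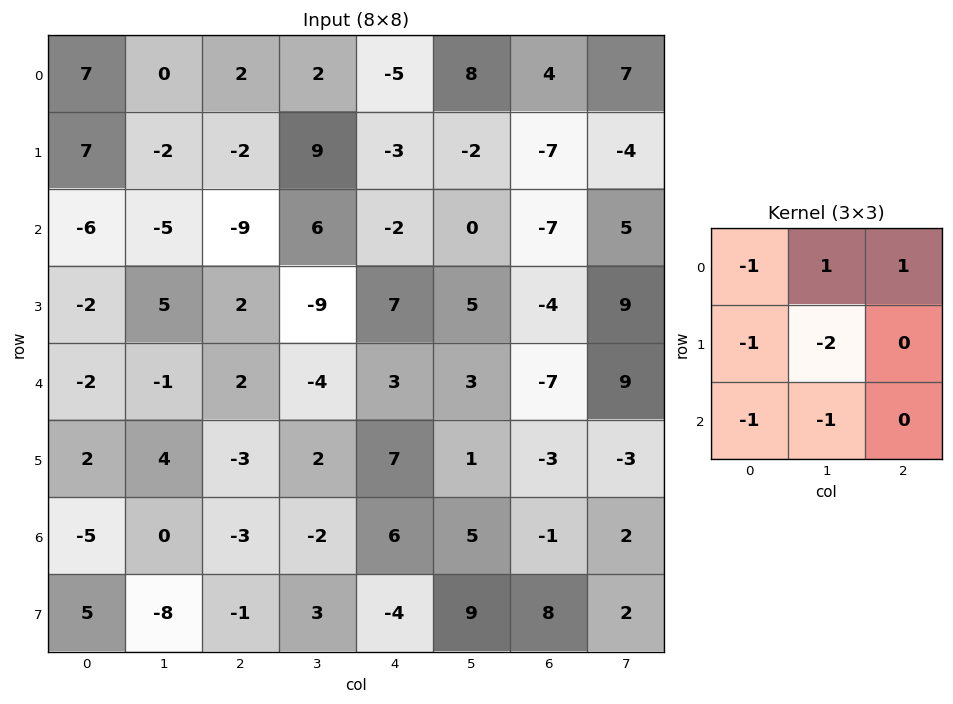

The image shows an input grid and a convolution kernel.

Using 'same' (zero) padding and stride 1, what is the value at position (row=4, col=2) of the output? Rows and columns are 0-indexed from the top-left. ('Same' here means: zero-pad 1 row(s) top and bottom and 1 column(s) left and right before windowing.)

The receptive field on the zero-padded input at this output position is [5 2 -9 / -1 2 -4 / 4 -3 2]. Elementwise product with the kernel and sum: 5·-1 + 2·1 + -9·1 + -1·-1 + 2·-2 + 4·-1 + -3·-1.

-16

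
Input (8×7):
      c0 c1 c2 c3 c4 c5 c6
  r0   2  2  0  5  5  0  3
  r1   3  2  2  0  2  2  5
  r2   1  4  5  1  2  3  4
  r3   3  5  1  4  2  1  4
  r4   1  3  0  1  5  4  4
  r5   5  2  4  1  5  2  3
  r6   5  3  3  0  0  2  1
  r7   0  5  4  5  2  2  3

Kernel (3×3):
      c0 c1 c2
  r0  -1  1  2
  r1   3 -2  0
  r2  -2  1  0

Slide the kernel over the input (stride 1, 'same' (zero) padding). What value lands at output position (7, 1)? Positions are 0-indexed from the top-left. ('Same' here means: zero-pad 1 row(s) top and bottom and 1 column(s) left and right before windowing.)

The receptive field on the zero-padded input at this output position is [5 3 3 / 0 5 4 / 0 0 0]. Elementwise product with the kernel and sum: 5·-1 + 3·1 + 3·2 + 0·3 + 5·-2 + 0·-2 + 0·1.

-6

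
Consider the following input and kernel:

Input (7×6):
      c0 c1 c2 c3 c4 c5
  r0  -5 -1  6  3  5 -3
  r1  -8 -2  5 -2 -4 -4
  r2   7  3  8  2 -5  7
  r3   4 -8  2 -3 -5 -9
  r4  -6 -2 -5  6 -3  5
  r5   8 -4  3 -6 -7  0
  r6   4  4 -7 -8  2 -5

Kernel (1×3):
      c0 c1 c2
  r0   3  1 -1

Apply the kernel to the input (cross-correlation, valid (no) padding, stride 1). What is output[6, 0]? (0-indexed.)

23

The receptive field on the input at this output position is [4 4 -7]. Elementwise product with the kernel and sum: 4·3 + 4·1 + -7·-1.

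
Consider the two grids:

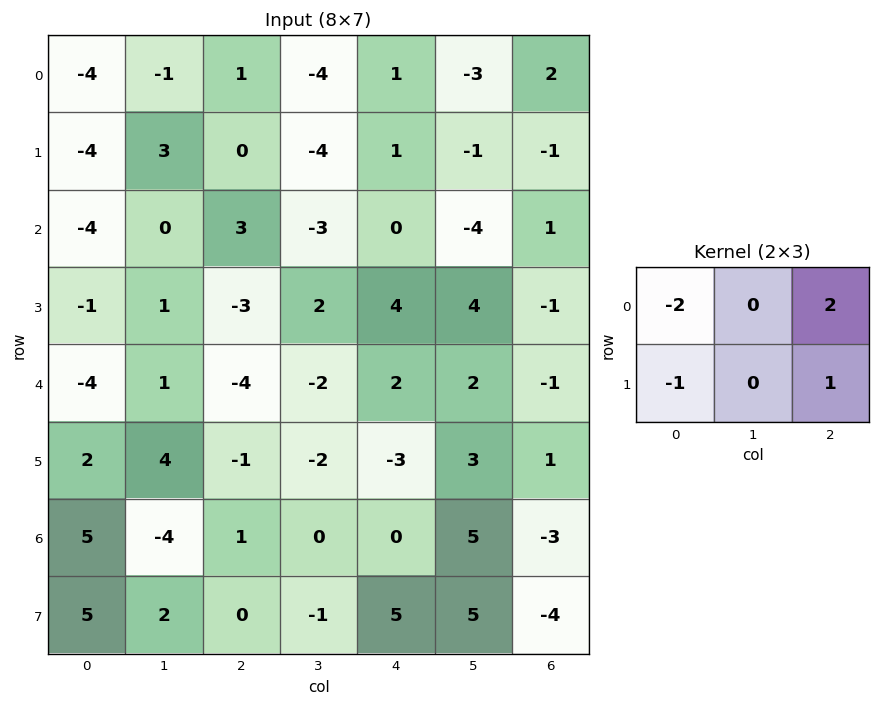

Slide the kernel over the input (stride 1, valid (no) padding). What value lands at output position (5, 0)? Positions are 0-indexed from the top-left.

The receptive field on the input at this output position is [2 4 -1 / 5 -4 1]. Elementwise product with the kernel and sum: 2·-2 + -1·2 + 5·-1 + 1·1.

-10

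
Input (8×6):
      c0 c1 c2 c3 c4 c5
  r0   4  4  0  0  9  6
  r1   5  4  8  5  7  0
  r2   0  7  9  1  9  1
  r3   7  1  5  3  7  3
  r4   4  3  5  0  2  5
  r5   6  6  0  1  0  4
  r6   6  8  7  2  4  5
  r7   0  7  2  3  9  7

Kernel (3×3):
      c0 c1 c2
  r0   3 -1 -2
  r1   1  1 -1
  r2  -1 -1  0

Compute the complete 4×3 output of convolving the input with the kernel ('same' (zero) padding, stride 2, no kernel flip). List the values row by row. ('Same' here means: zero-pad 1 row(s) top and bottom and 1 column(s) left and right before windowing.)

Output[0,0]: The receptive field on the zero-padded input at this output position is [0 0 0 / 0 4 4 / 0 5 4]. Elementwise product with the kernel and sum: 0·3 + 0·-1 + 0·-2 + 0·1 + 4·1 + 4·-1 + 0·-1 + 5·-1.
Output[0,1]: The receptive field on the zero-padded input at this output position is [0 0 0 / 4 0 0 / 4 8 5]. Elementwise product with the kernel and sum: 0·3 + 0·-1 + 0·-2 + 4·1 + 0·1 + 0·-1 + 4·-1 + 8·-1.

-5 -8 -9
-27 3 7
-14 -6 -8
-20 20 -16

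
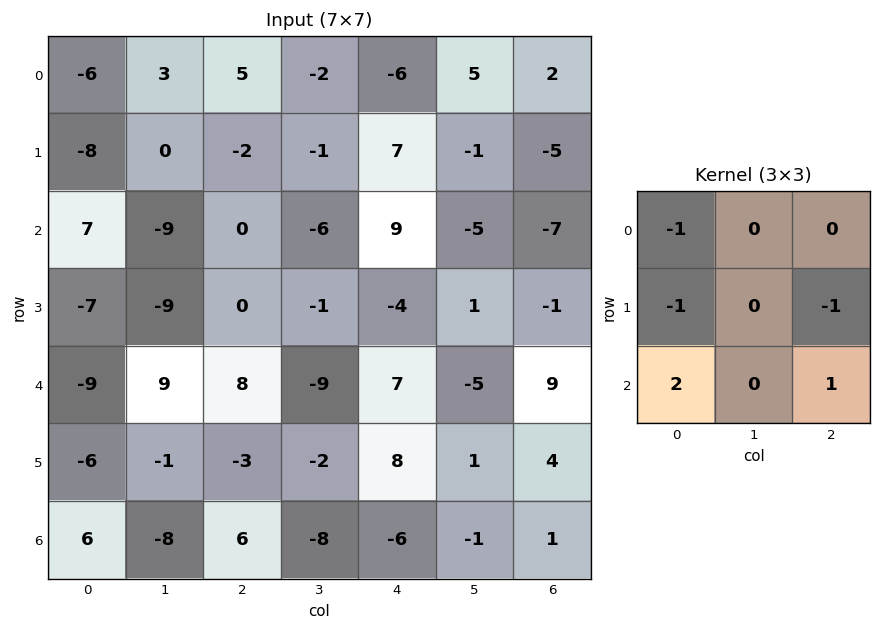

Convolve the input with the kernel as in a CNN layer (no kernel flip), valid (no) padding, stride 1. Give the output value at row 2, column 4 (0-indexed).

The receptive field on the input at this output position is [9 -5 -7 / -4 1 -1 / 7 -5 9]. Elementwise product with the kernel and sum: 9·-1 + -4·-1 + -1·-1 + 7·2 + 9·1.

19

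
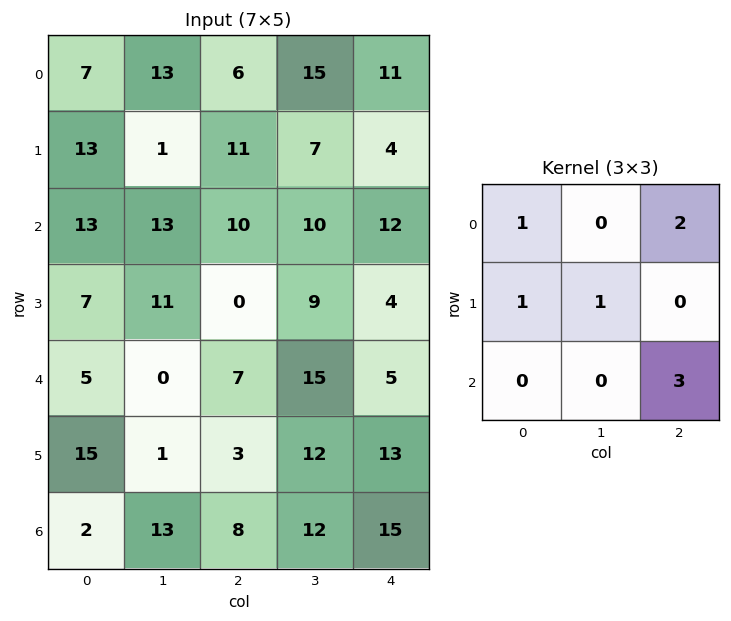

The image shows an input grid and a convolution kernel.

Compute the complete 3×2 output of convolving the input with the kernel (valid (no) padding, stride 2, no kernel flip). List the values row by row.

63 82
72 58
59 77

Output[0,0]: The receptive field on the input at this output position is [7 13 6 / 13 1 11 / 13 13 10]. Elementwise product with the kernel and sum: 7·1 + 6·2 + 13·1 + 1·1 + 10·3.
Output[0,1]: The receptive field on the input at this output position is [6 15 11 / 11 7 4 / 10 10 12]. Elementwise product with the kernel and sum: 6·1 + 11·2 + 11·1 + 7·1 + 12·3.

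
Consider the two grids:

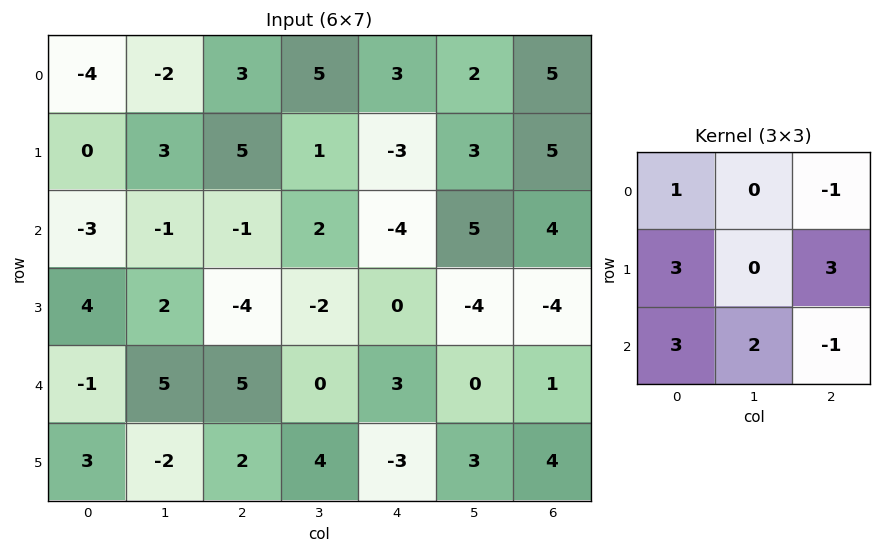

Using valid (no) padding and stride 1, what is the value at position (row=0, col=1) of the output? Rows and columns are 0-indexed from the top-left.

-2

The receptive field on the input at this output position is [-2 3 5 / 3 5 1 / -1 -1 2]. Elementwise product with the kernel and sum: -2·1 + 5·-1 + 3·3 + 1·3 + -1·3 + -1·2 + 2·-1.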